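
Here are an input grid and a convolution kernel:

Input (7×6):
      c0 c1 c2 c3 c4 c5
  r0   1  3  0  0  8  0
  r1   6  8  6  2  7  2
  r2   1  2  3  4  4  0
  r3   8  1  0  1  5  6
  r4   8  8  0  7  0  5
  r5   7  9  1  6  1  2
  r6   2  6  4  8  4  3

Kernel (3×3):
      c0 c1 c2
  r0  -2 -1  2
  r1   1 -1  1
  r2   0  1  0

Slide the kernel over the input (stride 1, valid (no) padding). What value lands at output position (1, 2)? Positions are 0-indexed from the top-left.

The receptive field on the input at this output position is [6 2 7 / 3 4 4 / 0 1 5]. Elementwise product with the kernel and sum: 6·-2 + 2·-1 + 7·2 + 3·1 + 4·-1 + 4·1 + 1·1.

4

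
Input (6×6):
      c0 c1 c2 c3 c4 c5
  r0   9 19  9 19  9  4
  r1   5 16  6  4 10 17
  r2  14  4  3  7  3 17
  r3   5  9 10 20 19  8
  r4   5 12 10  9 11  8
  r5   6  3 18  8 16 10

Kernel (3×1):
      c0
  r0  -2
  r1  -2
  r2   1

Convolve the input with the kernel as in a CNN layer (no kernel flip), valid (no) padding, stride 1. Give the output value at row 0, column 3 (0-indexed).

The receptive field on the input at this output position is [19 / 4 / 7]. Elementwise product with the kernel and sum: 19·-2 + 4·-2 + 7·1.

-39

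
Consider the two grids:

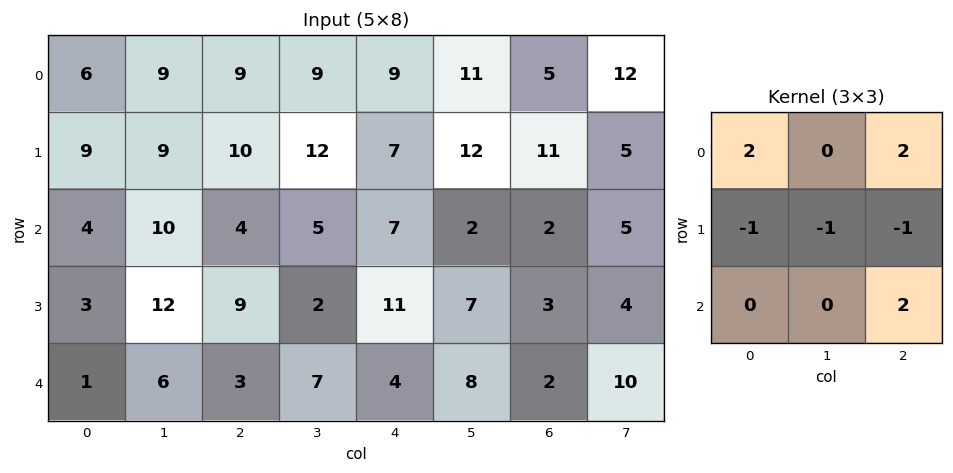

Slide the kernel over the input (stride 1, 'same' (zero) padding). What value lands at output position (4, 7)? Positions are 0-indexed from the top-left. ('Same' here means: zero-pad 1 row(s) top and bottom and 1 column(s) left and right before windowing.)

The receptive field on the zero-padded input at this output position is [3 4 0 / 2 10 0 / 0 0 0]. Elementwise product with the kernel and sum: 3·2 + 0·2 + 2·-1 + 10·-1 + 0·-1 + 0·2.

-6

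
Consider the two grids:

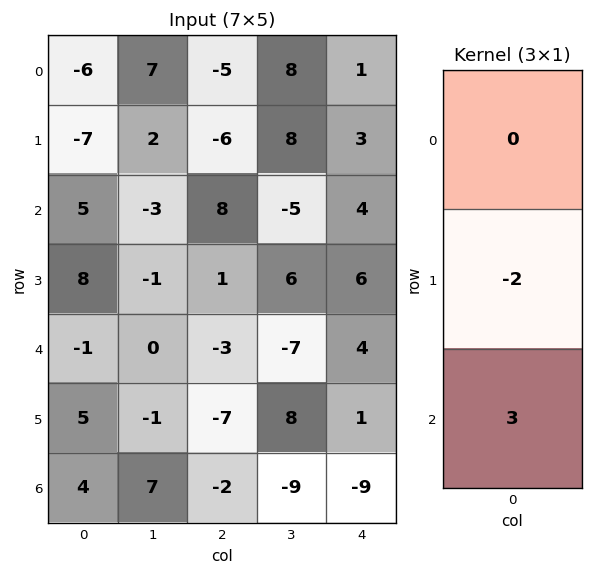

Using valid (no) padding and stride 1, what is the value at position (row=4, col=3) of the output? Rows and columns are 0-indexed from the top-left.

-43

The receptive field on the input at this output position is [-7 / 8 / -9]. Elementwise product with the kernel and sum: 8·-2 + -9·3.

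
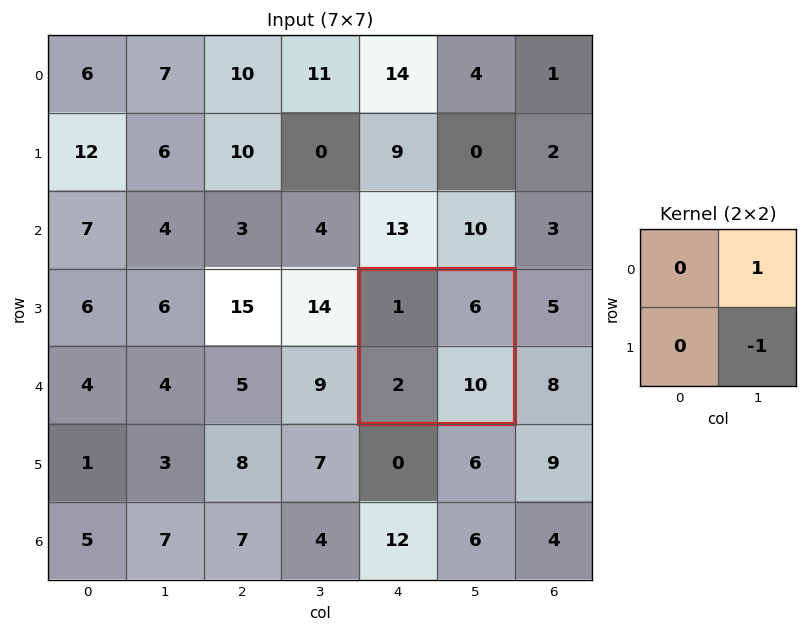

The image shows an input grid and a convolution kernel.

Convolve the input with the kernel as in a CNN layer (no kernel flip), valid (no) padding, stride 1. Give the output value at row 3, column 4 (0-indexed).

-4

The receptive field on the input at this output position is [1 6 / 2 10]. Elementwise product with the kernel and sum: 6·1 + 10·-1.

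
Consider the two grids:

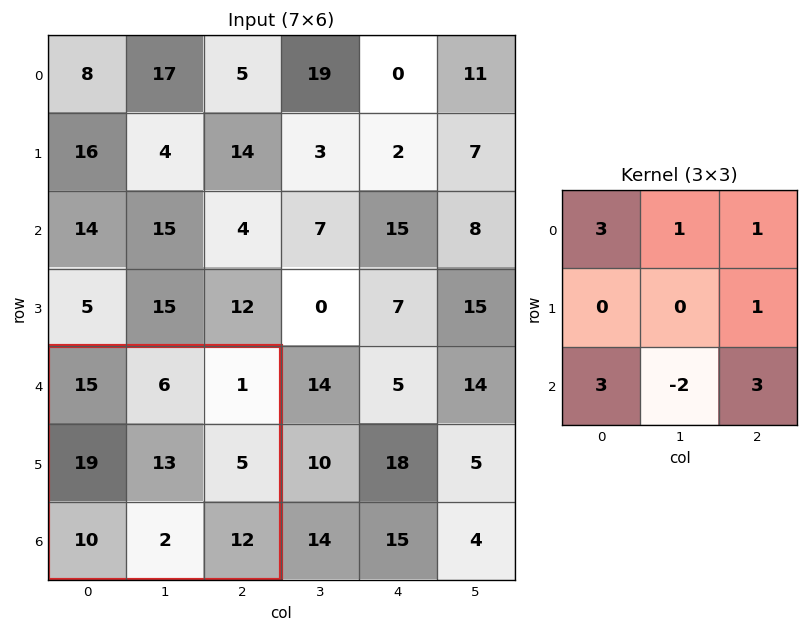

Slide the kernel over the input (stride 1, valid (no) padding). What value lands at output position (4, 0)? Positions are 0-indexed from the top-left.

119

The receptive field on the input at this output position is [15 6 1 / 19 13 5 / 10 2 12]. Elementwise product with the kernel and sum: 15·3 + 6·1 + 1·1 + 5·1 + 10·3 + 2·-2 + 12·3.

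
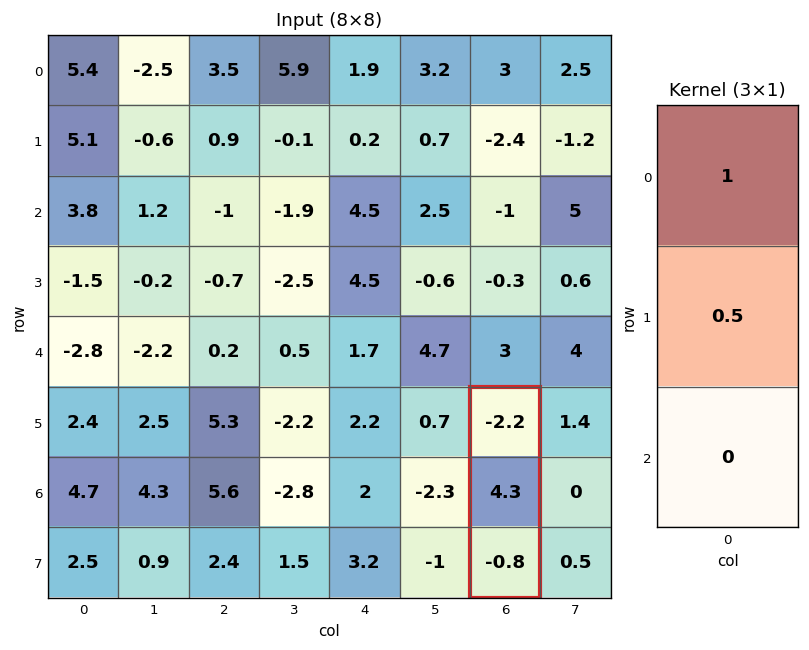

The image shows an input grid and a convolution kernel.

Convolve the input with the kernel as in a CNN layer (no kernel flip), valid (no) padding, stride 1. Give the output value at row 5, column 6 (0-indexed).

The receptive field on the input at this output position is [-2.2 / 4.3 / -0.8]. Elementwise product with the kernel and sum: -2.2·1 + 4.3·0.5.

-0.05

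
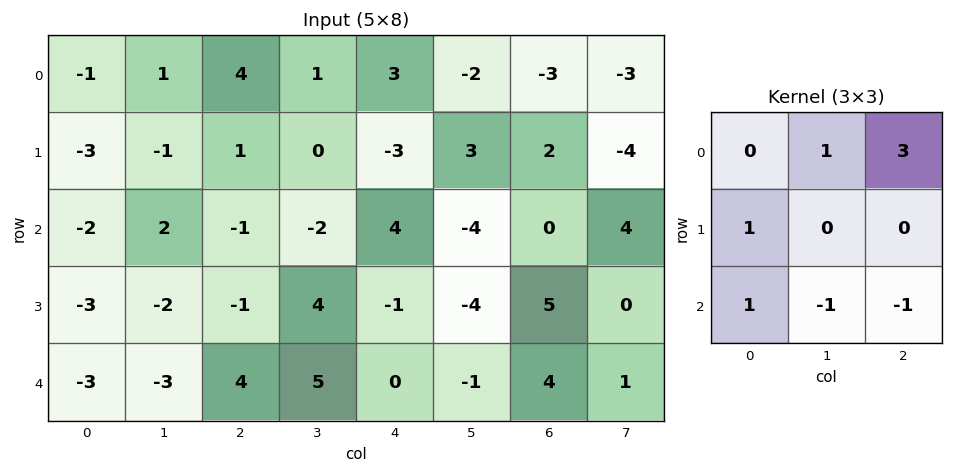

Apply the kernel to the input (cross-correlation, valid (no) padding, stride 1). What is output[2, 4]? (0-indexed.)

-8

The receptive field on the input at this output position is [4 -4 0 / -1 -4 5 / 0 -1 4]. Elementwise product with the kernel and sum: -4·1 + 0·3 + -1·1 + 0·1 + -1·-1 + 4·-1.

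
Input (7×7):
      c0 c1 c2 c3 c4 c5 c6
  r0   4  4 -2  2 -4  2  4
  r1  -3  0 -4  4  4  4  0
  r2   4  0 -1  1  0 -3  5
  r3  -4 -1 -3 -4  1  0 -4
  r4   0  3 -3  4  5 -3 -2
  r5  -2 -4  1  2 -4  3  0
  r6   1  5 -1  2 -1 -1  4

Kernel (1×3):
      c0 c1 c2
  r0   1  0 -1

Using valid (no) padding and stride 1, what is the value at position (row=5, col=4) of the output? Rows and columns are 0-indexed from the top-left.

The receptive field on the input at this output position is [-4 3 0]. Elementwise product with the kernel and sum: -4·1 + 0·-1.

-4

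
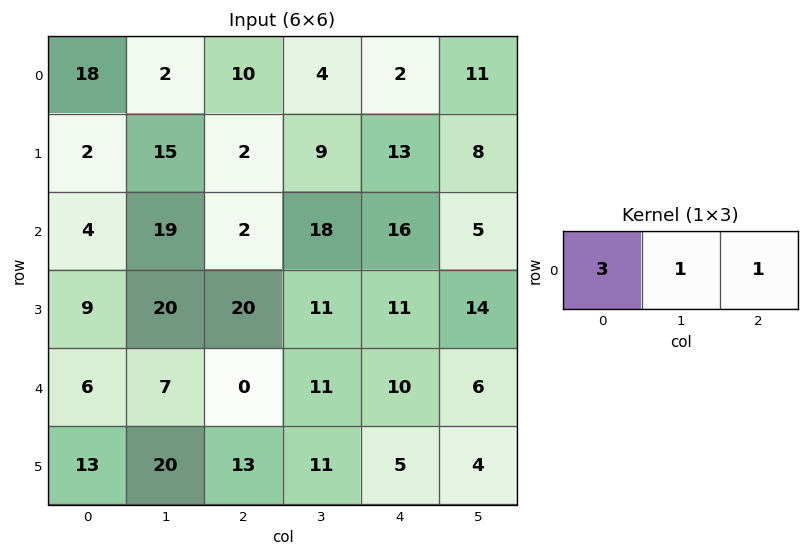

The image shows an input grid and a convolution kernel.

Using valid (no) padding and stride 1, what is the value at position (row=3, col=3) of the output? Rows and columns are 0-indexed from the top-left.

The receptive field on the input at this output position is [11 11 14]. Elementwise product with the kernel and sum: 11·3 + 11·1 + 14·1.

58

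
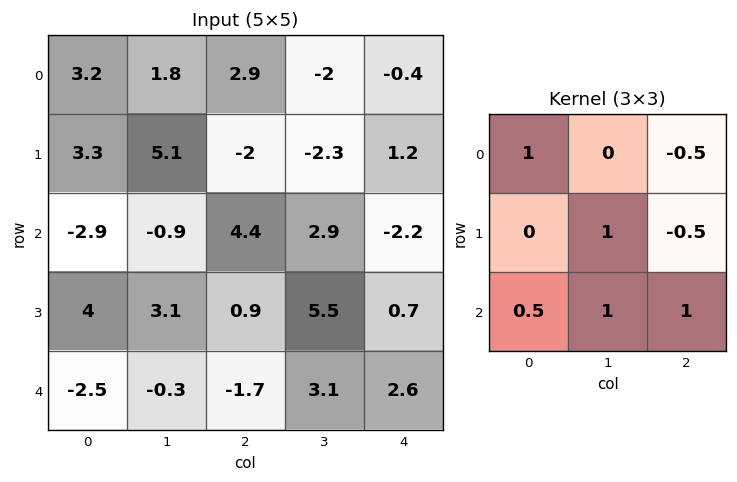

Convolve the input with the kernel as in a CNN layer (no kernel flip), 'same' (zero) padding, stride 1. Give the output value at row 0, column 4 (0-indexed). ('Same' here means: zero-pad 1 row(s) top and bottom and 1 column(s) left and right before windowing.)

-0.35

The receptive field on the zero-padded input at this output position is [0 0 0 / -2 -0.4 0 / -2.3 1.2 0]. Elementwise product with the kernel and sum: 0·1 + 0·-0.5 + -0.4·1 + 0·-0.5 + -2.3·0.5 + 1.2·1 + 0·1.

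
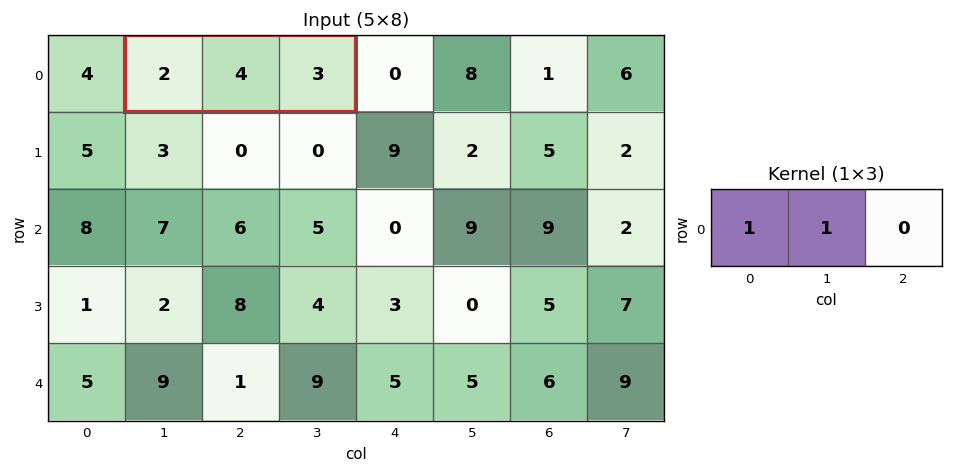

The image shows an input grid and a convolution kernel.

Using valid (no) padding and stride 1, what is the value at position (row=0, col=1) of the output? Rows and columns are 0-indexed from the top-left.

6

The receptive field on the input at this output position is [2 4 3]. Elementwise product with the kernel and sum: 2·1 + 4·1.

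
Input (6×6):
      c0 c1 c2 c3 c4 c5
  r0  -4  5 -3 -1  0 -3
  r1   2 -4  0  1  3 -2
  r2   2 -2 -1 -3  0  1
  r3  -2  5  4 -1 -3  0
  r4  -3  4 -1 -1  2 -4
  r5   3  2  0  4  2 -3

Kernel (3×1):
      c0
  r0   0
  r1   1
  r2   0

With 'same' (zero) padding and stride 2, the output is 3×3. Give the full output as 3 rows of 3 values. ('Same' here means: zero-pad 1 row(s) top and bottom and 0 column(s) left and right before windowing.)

Output[0,0]: The receptive field on the zero-padded input at this output position is [0 / -4 / 2]. Elementwise product with the kernel and sum: -4·1.
Output[0,1]: The receptive field on the zero-padded input at this output position is [0 / -3 / 0]. Elementwise product with the kernel and sum: -3·1.

-4 -3 0
2 -1 0
-3 -1 2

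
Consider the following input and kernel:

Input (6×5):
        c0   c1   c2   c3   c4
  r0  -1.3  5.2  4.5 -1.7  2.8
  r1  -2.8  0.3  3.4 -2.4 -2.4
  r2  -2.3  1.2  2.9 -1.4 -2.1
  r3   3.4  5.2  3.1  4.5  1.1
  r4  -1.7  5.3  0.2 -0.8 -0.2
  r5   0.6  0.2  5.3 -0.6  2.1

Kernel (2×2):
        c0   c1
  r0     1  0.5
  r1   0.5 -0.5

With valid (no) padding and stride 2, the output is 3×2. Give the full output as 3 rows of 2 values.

Output[0,0]: The receptive field on the input at this output position is [-1.3 5.2 / -2.8 0.3]. Elementwise product with the kernel and sum: -1.3·1 + 5.2·0.5 + -2.8·0.5 + 0.3·-0.5.
Output[0,1]: The receptive field on the input at this output position is [4.5 -1.7 / 3.4 -2.4]. Elementwise product with the kernel and sum: 4.5·1 + -1.7·0.5 + 3.4·0.5 + -2.4·-0.5.

-0.25 6.55
-2.6 1.5
1.15 2.75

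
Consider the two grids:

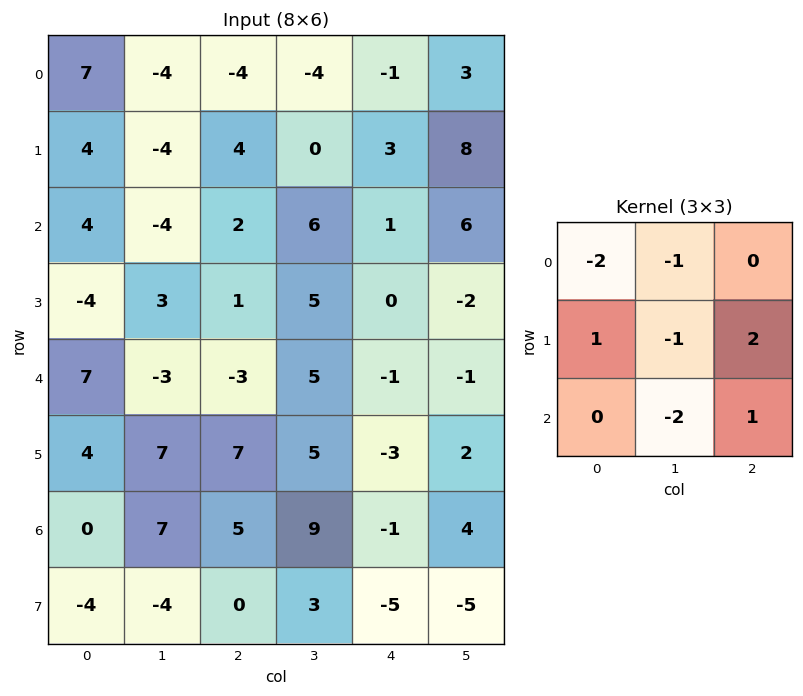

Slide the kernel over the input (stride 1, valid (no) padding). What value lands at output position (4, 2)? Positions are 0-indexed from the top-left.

-22

The receptive field on the input at this output position is [-3 5 -1 / 7 5 -3 / 5 9 -1]. Elementwise product with the kernel and sum: -3·-2 + 5·-1 + 7·1 + 5·-1 + -3·2 + 9·-2 + -1·1.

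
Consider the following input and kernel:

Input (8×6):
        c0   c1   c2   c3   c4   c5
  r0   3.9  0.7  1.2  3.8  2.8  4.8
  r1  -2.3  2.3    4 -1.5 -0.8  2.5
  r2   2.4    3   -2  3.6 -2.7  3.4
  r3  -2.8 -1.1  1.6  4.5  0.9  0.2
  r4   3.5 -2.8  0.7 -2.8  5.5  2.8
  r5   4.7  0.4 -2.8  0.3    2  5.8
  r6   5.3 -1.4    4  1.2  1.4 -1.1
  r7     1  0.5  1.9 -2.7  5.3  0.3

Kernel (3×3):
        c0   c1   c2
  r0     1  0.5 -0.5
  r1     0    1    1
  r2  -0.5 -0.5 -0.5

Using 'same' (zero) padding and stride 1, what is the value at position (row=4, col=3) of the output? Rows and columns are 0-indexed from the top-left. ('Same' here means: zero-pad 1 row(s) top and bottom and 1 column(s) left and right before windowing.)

The receptive field on the zero-padded input at this output position is [1.6 4.5 0.9 / 0.7 -2.8 5.5 / -2.8 0.3 2]. Elementwise product with the kernel and sum: 1.6·1 + 4.5·0.5 + 0.9·-0.5 + -2.8·1 + 5.5·1 + -2.8·-0.5 + 0.3·-0.5 + 2·-0.5.

6.35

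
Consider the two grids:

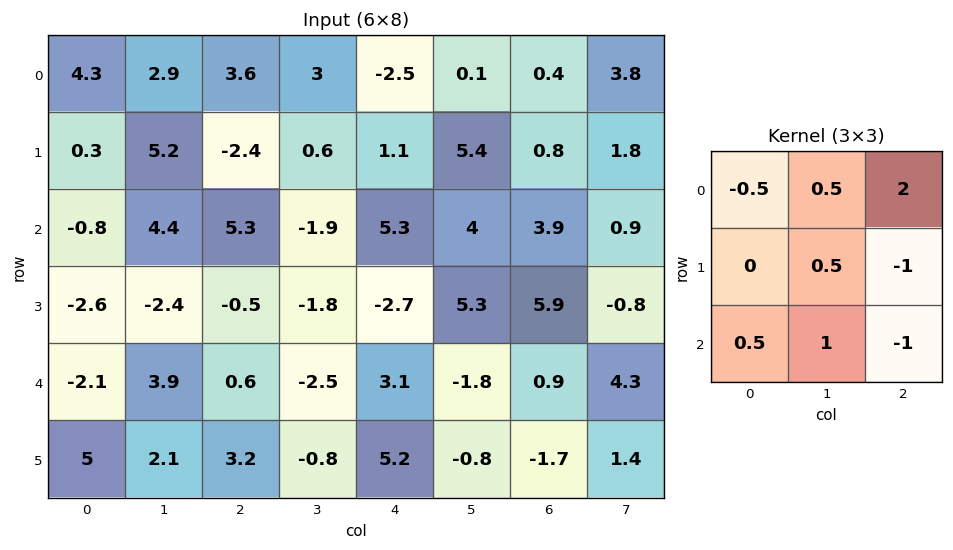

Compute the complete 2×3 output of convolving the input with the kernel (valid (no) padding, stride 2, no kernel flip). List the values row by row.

10.2 -10.65 6.75
14.75 3.5 2.75

Output[0,0]: The receptive field on the input at this output position is [4.3 2.9 3.6 / 0.3 5.2 -2.4 / -0.8 4.4 5.3]. Elementwise product with the kernel and sum: 4.3·-0.5 + 2.9·0.5 + 3.6·2 + 5.2·0.5 + -2.4·-1 + -0.8·0.5 + 4.4·1 + 5.3·-1.
Output[0,1]: The receptive field on the input at this output position is [3.6 3 -2.5 / -2.4 0.6 1.1 / 5.3 -1.9 5.3]. Elementwise product with the kernel and sum: 3.6·-0.5 + 3·0.5 + -2.5·2 + 0.6·0.5 + 1.1·-1 + 5.3·0.5 + -1.9·1 + 5.3·-1.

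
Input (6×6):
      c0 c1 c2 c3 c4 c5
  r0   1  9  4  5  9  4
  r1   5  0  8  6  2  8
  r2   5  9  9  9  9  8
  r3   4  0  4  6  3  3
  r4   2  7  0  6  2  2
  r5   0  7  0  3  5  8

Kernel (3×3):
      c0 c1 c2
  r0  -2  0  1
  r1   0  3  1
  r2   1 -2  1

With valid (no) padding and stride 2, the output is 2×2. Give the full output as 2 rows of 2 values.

6 21
-9 2

Output[0,0]: The receptive field on the input at this output position is [1 9 4 / 5 0 8 / 5 9 9]. Elementwise product with the kernel and sum: 1·-2 + 4·1 + 0·3 + 8·1 + 5·1 + 9·-2 + 9·1.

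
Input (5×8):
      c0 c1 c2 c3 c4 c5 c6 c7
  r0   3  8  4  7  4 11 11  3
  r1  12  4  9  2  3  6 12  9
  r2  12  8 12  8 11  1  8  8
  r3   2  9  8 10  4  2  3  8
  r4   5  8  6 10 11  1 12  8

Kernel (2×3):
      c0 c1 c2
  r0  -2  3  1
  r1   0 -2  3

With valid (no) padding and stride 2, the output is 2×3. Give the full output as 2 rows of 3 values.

Output[0,0]: The receptive field on the input at this output position is [3 8 4 / 12 4 9]. Elementwise product with the kernel and sum: 3·-2 + 8·3 + 4·1 + 4·-2 + 9·3.
Output[0,1]: The receptive field on the input at this output position is [4 7 4 / 9 2 3]. Elementwise product with the kernel and sum: 4·-2 + 7·3 + 4·1 + 2·-2 + 3·3.

41 22 60
18 3 -6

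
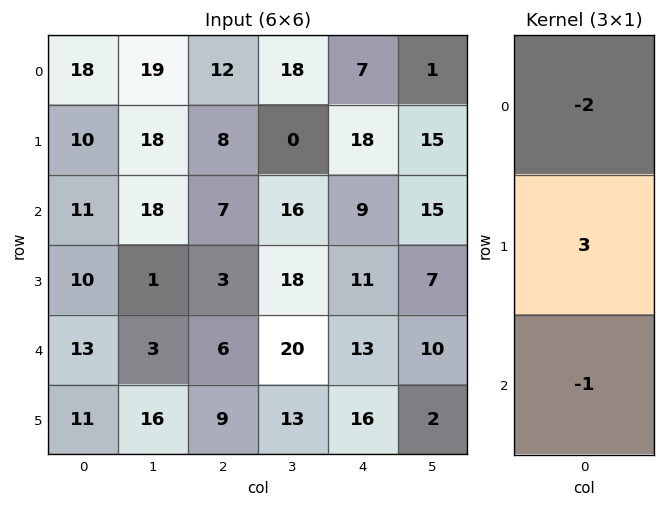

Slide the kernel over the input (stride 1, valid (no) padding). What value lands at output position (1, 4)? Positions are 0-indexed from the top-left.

The receptive field on the input at this output position is [18 / 9 / 11]. Elementwise product with the kernel and sum: 18·-2 + 9·3 + 11·-1.

-20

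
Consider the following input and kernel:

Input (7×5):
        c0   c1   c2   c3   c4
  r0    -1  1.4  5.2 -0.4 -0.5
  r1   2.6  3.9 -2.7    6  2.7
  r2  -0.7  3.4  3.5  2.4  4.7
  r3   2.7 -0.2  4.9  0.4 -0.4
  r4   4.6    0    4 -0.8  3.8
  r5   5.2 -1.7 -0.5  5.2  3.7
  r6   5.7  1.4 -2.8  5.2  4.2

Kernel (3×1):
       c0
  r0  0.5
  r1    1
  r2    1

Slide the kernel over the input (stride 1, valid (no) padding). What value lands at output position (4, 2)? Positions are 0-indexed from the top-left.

-1.3

The receptive field on the input at this output position is [4 / -0.5 / -2.8]. Elementwise product with the kernel and sum: 4·0.5 + -0.5·1 + -2.8·1.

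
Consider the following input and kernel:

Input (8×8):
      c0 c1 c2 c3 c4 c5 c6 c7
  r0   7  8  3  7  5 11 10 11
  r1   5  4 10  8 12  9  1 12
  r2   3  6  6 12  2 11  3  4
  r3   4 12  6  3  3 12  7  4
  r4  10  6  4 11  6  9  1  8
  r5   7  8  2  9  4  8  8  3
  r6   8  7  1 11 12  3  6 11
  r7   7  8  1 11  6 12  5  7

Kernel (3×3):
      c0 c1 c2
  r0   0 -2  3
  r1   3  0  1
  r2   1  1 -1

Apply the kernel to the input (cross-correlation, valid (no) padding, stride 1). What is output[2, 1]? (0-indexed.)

62

The receptive field on the input at this output position is [6 6 12 / 12 6 3 / 6 4 11]. Elementwise product with the kernel and sum: 6·-2 + 12·3 + 12·3 + 3·1 + 6·1 + 4·1 + 11·-1.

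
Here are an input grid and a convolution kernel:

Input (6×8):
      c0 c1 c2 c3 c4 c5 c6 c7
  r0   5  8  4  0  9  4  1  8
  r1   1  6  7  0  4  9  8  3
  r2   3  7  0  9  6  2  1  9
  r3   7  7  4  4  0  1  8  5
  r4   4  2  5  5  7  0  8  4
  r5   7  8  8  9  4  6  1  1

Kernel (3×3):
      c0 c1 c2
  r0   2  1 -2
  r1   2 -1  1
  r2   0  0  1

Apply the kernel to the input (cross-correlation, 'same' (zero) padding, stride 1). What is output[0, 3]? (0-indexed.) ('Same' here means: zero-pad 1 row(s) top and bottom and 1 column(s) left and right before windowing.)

The receptive field on the zero-padded input at this output position is [0 0 0 / 4 0 9 / 7 0 4]. Elementwise product with the kernel and sum: 0·2 + 0·1 + 0·-2 + 4·2 + 0·-1 + 9·1 + 4·1.

21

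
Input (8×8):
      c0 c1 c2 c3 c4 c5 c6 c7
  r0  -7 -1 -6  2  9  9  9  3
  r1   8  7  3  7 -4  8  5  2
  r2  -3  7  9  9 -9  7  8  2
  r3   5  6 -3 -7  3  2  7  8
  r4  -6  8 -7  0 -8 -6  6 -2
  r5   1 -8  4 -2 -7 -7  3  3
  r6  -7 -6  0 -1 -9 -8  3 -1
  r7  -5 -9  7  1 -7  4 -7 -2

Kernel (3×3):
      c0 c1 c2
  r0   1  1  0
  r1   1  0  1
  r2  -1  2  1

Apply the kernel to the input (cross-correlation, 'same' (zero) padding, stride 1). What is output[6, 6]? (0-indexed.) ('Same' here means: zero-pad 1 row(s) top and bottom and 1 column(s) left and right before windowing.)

The receptive field on the zero-padded input at this output position is [-7 3 3 / -8 3 -1 / 4 -7 -2]. Elementwise product with the kernel and sum: -7·1 + 3·1 + -8·1 + -1·1 + 4·-1 + -7·2 + -2·1.

-33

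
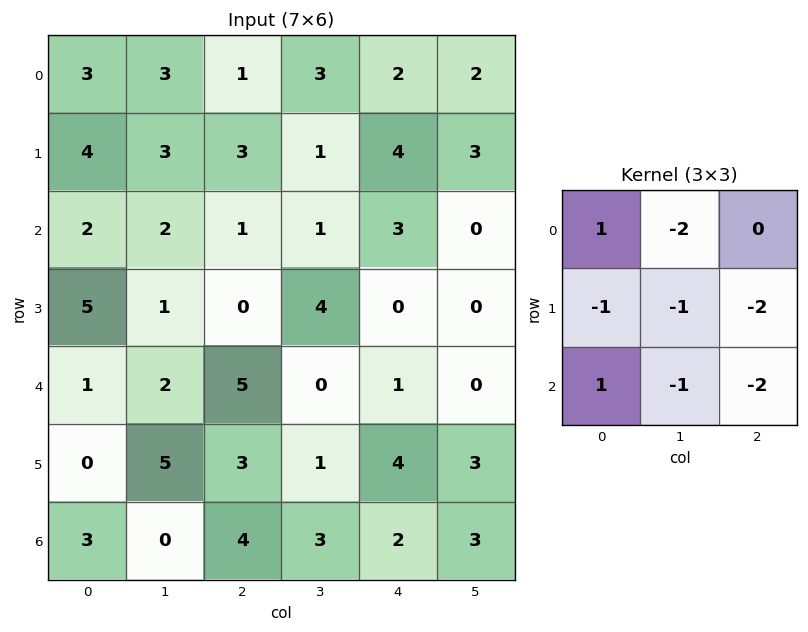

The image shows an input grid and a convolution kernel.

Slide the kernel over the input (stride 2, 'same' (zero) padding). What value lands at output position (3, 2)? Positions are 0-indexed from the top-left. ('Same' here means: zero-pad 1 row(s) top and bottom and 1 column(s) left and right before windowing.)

-18

The receptive field on the zero-padded input at this output position is [1 4 3 / 3 2 3 / 0 0 0]. Elementwise product with the kernel and sum: 1·1 + 4·-2 + 3·-1 + 2·-1 + 3·-2 + 0·1 + 0·-1 + 0·-2.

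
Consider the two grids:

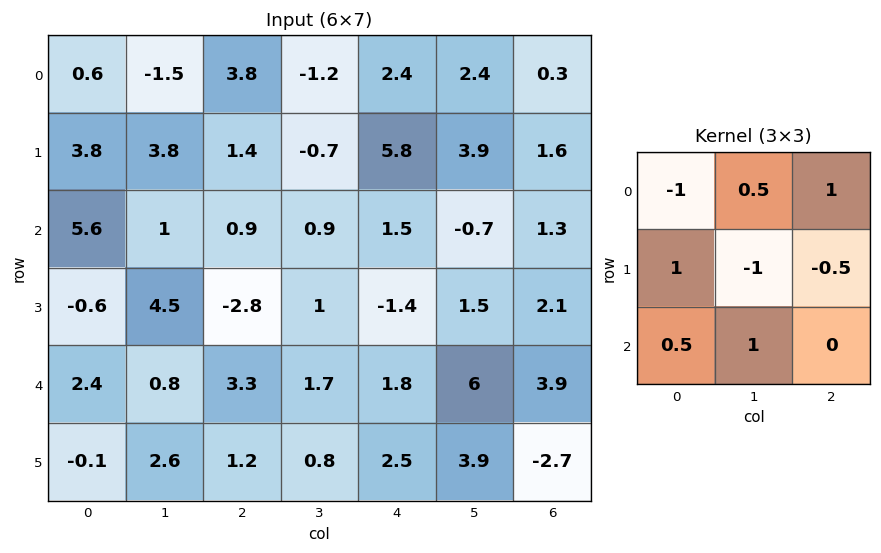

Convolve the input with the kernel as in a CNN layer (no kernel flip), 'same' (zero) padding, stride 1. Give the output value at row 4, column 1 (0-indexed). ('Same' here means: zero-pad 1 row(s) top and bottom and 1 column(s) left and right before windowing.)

The receptive field on the zero-padded input at this output position is [-0.6 4.5 -2.8 / 2.4 0.8 3.3 / -0.1 2.6 1.2]. Elementwise product with the kernel and sum: -0.6·-1 + 4.5·0.5 + -2.8·1 + 2.4·1 + 0.8·-1 + 3.3·-0.5 + -0.1·0.5 + 2.6·1.

2.55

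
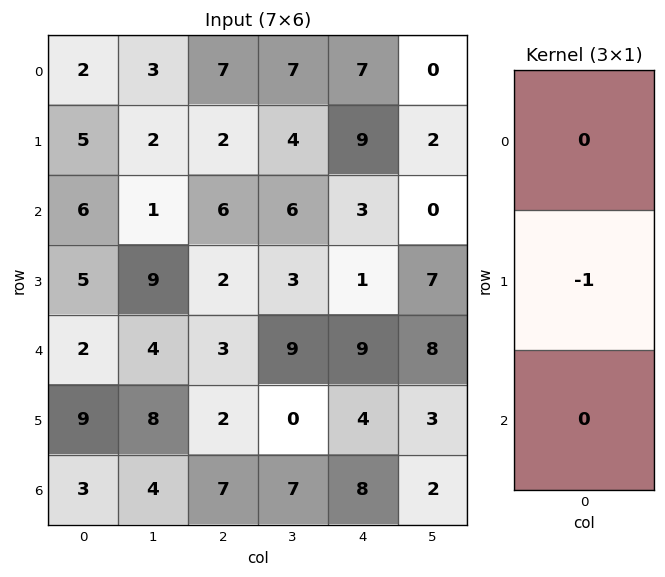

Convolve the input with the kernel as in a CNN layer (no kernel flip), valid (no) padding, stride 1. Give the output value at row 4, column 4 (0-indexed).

-4

The receptive field on the input at this output position is [9 / 4 / 8]. Elementwise product with the kernel and sum: 4·-1.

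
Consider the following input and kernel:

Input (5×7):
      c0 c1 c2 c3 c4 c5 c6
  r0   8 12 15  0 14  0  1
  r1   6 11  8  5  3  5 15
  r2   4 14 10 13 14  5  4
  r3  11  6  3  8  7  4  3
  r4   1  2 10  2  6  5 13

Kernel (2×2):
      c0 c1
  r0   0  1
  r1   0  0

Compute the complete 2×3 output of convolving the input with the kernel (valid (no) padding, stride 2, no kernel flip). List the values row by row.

Output[0,0]: The receptive field on the input at this output position is [8 12 / 6 11]. Elementwise product with the kernel and sum: 12·1.
Output[0,1]: The receptive field on the input at this output position is [15 0 / 8 5]. Elementwise product with the kernel and sum: 0·1.

12 0 0
14 13 5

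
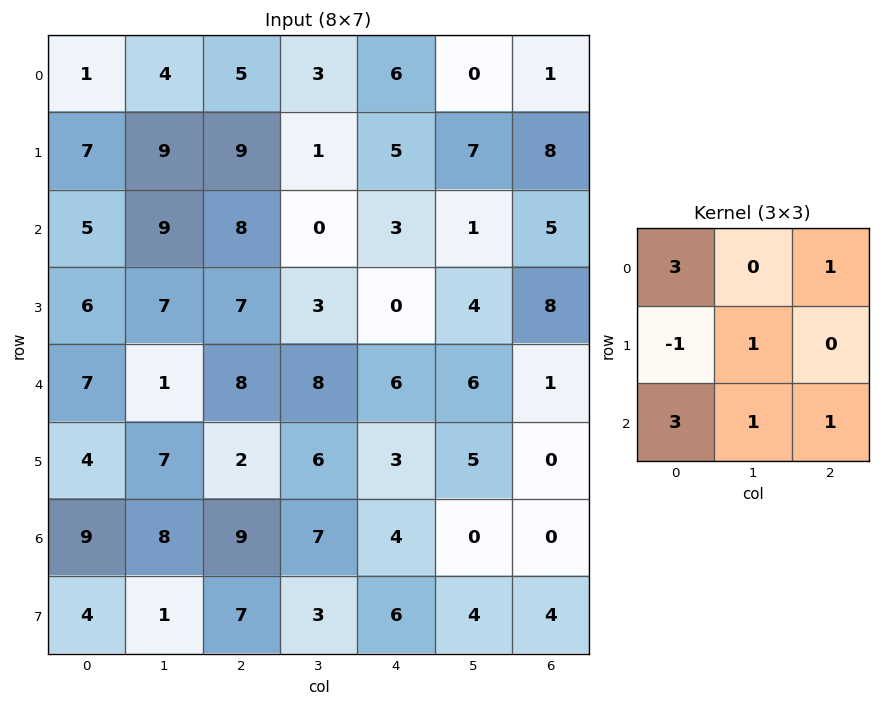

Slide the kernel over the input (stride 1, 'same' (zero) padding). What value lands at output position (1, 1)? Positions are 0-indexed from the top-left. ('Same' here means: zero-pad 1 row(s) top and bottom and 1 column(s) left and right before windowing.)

42

The receptive field on the zero-padded input at this output position is [1 4 5 / 7 9 9 / 5 9 8]. Elementwise product with the kernel and sum: 1·3 + 5·1 + 7·-1 + 9·1 + 5·3 + 9·1 + 8·1.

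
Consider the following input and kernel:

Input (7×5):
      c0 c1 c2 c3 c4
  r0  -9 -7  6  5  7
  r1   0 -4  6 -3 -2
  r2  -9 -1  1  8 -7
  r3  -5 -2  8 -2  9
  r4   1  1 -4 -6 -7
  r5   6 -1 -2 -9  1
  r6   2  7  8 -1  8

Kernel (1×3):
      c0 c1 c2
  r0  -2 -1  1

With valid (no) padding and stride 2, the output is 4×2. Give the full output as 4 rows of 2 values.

31 -10
20 -17
-7 7
-3 -7

Output[0,0]: The receptive field on the input at this output position is [-9 -7 6]. Elementwise product with the kernel and sum: -9·-2 + -7·-1 + 6·1.
Output[0,1]: The receptive field on the input at this output position is [6 5 7]. Elementwise product with the kernel and sum: 6·-2 + 5·-1 + 7·1.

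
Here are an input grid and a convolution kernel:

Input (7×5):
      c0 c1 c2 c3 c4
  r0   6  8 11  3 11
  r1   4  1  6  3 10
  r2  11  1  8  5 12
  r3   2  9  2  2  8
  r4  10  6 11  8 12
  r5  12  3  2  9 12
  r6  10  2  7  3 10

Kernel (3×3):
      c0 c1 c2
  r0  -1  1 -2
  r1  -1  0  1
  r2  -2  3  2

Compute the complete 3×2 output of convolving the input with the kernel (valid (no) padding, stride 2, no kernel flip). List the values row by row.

Output[0,0]: The receptive field on the input at this output position is [6 8 11 / 4 1 6 / 11 1 8]. Elementwise product with the kernel and sum: 6·-1 + 8·1 + 11·-2 + 4·-1 + 6·1 + 11·-2 + 1·3 + 8·2.
Output[0,1]: The receptive field on the input at this output position is [11 3 11 / 6 3 10 / 8 5 12]. Elementwise product with the kernel and sum: 11·-1 + 3·1 + 11·-2 + 6·-1 + 10·1 + 8·-2 + 5·3 + 12·2.

-21 -3
-6 5
-36 -2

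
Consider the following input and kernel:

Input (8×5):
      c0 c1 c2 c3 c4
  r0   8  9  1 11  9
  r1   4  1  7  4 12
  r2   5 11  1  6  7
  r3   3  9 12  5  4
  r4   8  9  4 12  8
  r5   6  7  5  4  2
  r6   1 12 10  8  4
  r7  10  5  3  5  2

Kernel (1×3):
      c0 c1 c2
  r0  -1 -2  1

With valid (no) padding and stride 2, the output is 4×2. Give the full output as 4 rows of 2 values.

Output[0,0]: The receptive field on the input at this output position is [8 9 1]. Elementwise product with the kernel and sum: 8·-1 + 9·-2 + 1·1.

-25 -14
-26 -6
-22 -20
-15 -22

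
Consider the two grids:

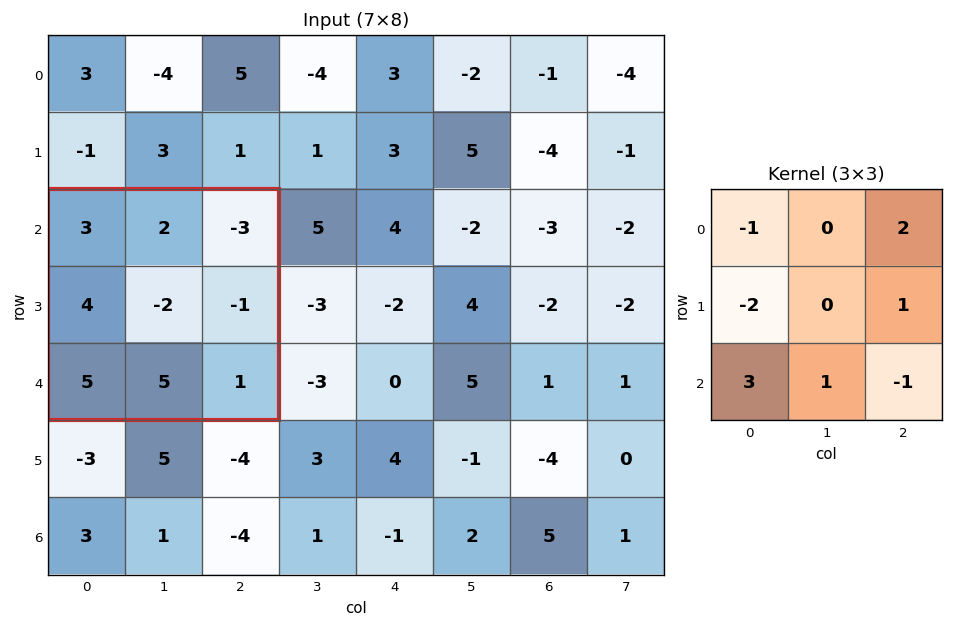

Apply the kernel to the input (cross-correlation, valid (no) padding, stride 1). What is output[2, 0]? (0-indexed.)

The receptive field on the input at this output position is [3 2 -3 / 4 -2 -1 / 5 5 1]. Elementwise product with the kernel and sum: 3·-1 + -3·2 + 4·-2 + -1·1 + 5·3 + 5·1 + 1·-1.

1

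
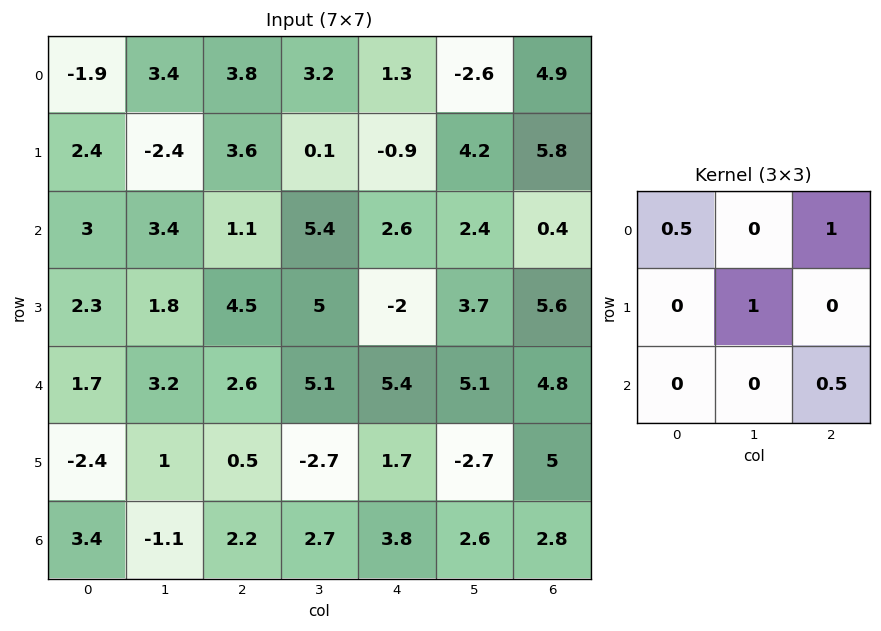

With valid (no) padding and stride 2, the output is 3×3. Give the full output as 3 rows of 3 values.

1 4.6 9.95
5.7 10.85 7.8
5.55 5.9 6.2

Output[0,0]: The receptive field on the input at this output position is [-1.9 3.4 3.8 / 2.4 -2.4 3.6 / 3 3.4 1.1]. Elementwise product with the kernel and sum: -1.9·0.5 + 3.8·1 + -2.4·1 + 1.1·0.5.
Output[0,1]: The receptive field on the input at this output position is [3.8 3.2 1.3 / 3.6 0.1 -0.9 / 1.1 5.4 2.6]. Elementwise product with the kernel and sum: 3.8·0.5 + 1.3·1 + 0.1·1 + 2.6·0.5.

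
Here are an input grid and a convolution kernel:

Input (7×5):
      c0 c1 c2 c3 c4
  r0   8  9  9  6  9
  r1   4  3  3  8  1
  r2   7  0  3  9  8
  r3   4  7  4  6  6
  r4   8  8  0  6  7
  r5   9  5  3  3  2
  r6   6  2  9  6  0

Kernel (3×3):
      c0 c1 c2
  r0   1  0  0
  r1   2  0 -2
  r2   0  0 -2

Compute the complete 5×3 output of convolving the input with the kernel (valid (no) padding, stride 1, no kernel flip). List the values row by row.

Output[0,0]: The receptive field on the input at this output position is [8 9 9 / 4 3 3 / 7 0 3]. Elementwise product with the kernel and sum: 8·1 + 4·2 + 3·-2 + 3·-2.

4 -19 -3
4 -27 -19
7 -10 -15
14 5 -14
2 0 2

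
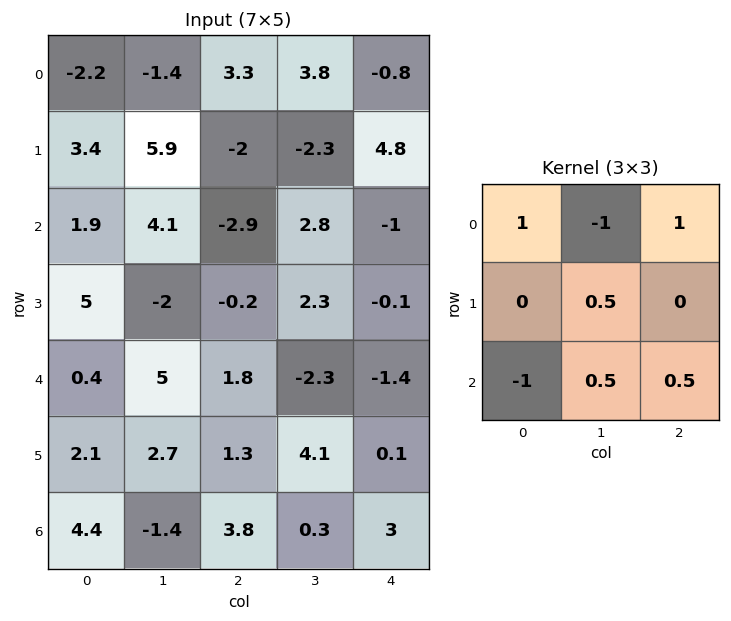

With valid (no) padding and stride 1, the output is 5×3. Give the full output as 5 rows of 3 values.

Output[0,0]: The receptive field on the input at this output position is [-2.2 -1.4 3.3 / 3.4 5.9 -2 / 1.9 4.1 -2.9]. Elementwise product with the kernel and sum: -2.2·1 + -1.4·-1 + 3.3·1 + 5.9·0.5 + 1.9·-1 + 4.1·0.5 + -2.9·0.5.

4.15 -6.05 1.35
-8.55 7.2 7.8
-3.1 4.45 -9.2
9.2 1.4 -2.95
-4.65 5 2.6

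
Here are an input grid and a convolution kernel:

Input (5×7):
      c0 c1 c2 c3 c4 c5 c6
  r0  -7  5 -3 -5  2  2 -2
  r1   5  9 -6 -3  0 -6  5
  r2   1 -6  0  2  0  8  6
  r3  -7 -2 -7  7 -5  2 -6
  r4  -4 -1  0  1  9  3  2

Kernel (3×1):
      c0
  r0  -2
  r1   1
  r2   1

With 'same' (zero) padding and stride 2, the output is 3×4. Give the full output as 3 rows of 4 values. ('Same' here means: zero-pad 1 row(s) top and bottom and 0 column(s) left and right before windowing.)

-2 -9 2 3
-16 5 -5 -10
10 14 19 14

Output[0,0]: The receptive field on the zero-padded input at this output position is [0 / -7 / 5]. Elementwise product with the kernel and sum: 0·-2 + -7·1 + 5·1.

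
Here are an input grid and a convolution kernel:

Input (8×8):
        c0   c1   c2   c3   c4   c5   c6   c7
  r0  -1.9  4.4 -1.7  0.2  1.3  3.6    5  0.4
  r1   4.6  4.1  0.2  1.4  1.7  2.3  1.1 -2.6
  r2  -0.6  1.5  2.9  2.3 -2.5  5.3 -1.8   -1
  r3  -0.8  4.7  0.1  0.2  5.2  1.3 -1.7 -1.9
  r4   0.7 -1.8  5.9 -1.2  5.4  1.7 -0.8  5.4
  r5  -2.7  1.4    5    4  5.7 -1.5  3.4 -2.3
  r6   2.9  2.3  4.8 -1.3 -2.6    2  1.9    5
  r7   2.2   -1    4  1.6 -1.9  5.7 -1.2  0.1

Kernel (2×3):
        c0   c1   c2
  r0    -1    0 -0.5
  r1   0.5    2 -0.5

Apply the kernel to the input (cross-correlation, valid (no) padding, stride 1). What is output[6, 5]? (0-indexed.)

-4.1

The receptive field on the input at this output position is [2 1.9 5 / 5.7 -1.2 0.1]. Elementwise product with the kernel and sum: 2·-1 + 5·-0.5 + 5.7·0.5 + -1.2·2 + 0.1·-0.5.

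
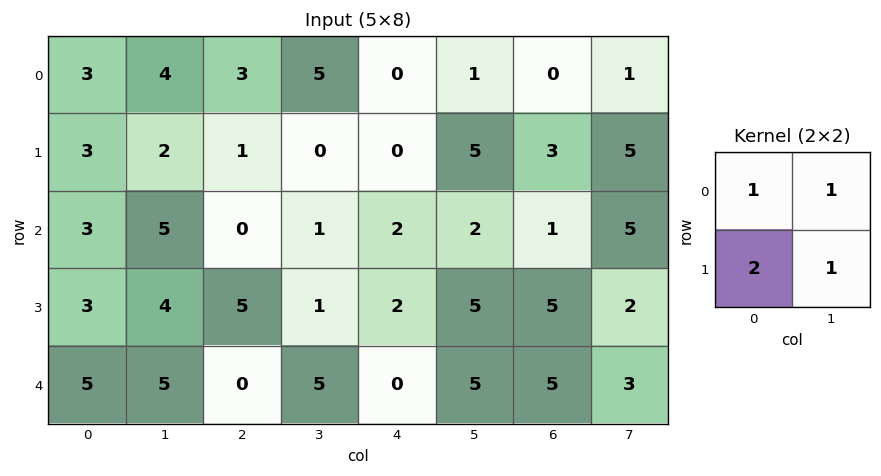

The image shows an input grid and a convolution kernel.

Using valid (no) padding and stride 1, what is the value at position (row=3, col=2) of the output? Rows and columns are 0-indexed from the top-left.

The receptive field on the input at this output position is [5 1 / 0 5]. Elementwise product with the kernel and sum: 5·1 + 1·1 + 0·2 + 5·1.

11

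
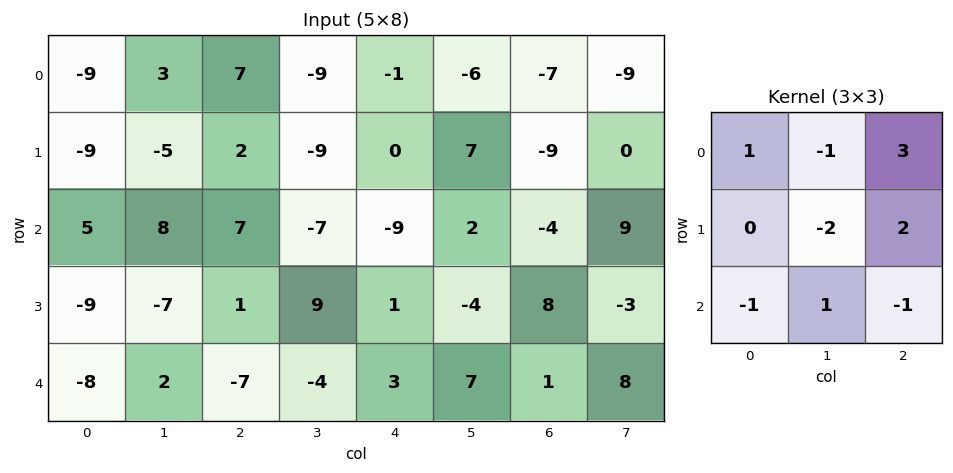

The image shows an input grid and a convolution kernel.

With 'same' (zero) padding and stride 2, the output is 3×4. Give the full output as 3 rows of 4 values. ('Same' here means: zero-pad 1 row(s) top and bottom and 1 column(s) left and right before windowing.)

20 -16 -8 -20
-2 -63 30 57
8 25 4 -7

Output[0,0]: The receptive field on the zero-padded input at this output position is [0 0 0 / 0 -9 3 / 0 -9 -5]. Elementwise product with the kernel and sum: 0·1 + 0·-1 + 0·3 + -9·-2 + 3·2 + 0·-1 + -9·1 + -5·-1.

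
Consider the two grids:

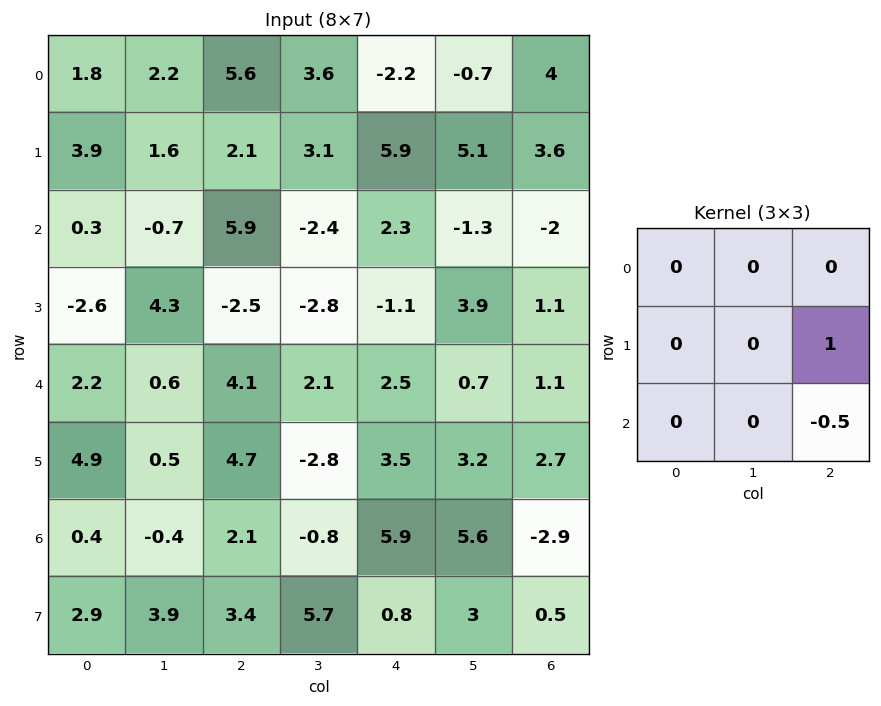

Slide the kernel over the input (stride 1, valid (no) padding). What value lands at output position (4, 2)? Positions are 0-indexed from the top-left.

0.55

The receptive field on the input at this output position is [4.1 2.1 2.5 / 4.7 -2.8 3.5 / 2.1 -0.8 5.9]. Elementwise product with the kernel and sum: 3.5·1 + 5.9·-0.5.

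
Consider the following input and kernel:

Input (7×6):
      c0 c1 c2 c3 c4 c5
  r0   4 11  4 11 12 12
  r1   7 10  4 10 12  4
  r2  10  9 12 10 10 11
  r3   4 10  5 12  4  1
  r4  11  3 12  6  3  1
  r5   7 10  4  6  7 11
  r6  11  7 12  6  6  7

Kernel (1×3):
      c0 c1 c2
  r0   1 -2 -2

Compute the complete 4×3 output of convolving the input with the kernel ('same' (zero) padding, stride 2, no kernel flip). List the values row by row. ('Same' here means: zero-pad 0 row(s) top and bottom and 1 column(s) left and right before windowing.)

-30 -19 -37
-38 -35 -32
-28 -33 -2
-36 -29 -20

Output[0,0]: The receptive field on the zero-padded input at this output position is [0 4 11]. Elementwise product with the kernel and sum: 0·1 + 4·-2 + 11·-2.
Output[0,1]: The receptive field on the zero-padded input at this output position is [11 4 11]. Elementwise product with the kernel and sum: 11·1 + 4·-2 + 11·-2.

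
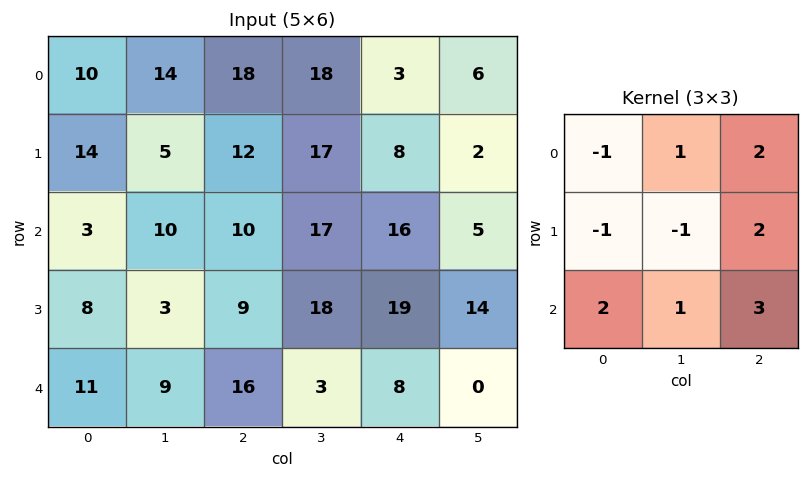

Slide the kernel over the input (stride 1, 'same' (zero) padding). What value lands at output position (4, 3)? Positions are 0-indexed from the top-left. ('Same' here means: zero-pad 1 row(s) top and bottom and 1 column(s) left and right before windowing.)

The receptive field on the zero-padded input at this output position is [9 18 19 / 16 3 8 / 0 0 0]. Elementwise product with the kernel and sum: 9·-1 + 18·1 + 19·2 + 16·-1 + 3·-1 + 8·2 + 0·2 + 0·1 + 0·3.

44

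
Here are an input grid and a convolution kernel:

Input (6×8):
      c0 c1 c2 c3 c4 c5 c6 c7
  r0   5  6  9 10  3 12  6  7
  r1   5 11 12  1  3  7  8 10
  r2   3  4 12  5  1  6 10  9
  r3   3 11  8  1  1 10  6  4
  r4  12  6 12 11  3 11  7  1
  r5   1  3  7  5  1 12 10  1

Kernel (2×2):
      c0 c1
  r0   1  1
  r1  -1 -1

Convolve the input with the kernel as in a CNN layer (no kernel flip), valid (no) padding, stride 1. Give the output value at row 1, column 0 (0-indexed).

9

The receptive field on the input at this output position is [5 11 / 3 4]. Elementwise product with the kernel and sum: 5·1 + 11·1 + 3·-1 + 4·-1.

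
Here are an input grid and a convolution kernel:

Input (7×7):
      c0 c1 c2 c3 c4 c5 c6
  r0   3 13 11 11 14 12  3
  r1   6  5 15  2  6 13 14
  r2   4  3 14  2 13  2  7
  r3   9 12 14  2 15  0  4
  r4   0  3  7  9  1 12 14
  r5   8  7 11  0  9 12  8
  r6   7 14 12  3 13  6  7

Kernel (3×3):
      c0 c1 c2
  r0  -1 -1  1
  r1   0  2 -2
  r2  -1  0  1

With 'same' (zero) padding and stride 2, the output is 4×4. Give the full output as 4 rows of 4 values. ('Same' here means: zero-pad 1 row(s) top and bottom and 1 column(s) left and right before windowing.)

-15 -3 15 -7
13 -4 25 -13
4 -35 -27 12
-15 0 17 -6

Output[0,0]: The receptive field on the zero-padded input at this output position is [0 0 0 / 0 3 13 / 0 6 5]. Elementwise product with the kernel and sum: 0·-1 + 0·-1 + 0·1 + 3·2 + 13·-2 + 0·-1 + 5·1.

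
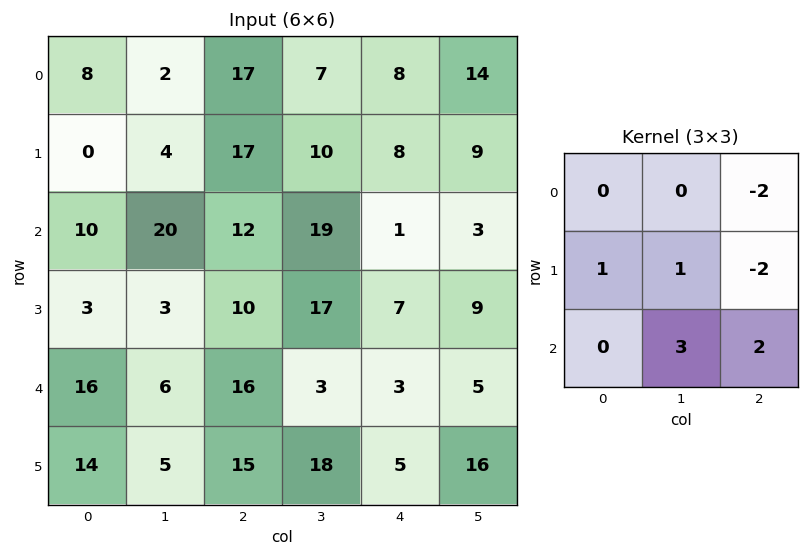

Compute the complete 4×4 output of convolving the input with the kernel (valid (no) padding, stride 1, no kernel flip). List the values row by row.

20 61 54 -19
1 38 78 35
12 -5 26 19
15 63 63 25

Output[0,0]: The receptive field on the input at this output position is [8 2 17 / 0 4 17 / 10 20 12]. Elementwise product with the kernel and sum: 17·-2 + 0·1 + 4·1 + 17·-2 + 20·3 + 12·2.
Output[0,1]: The receptive field on the input at this output position is [2 17 7 / 4 17 10 / 20 12 19]. Elementwise product with the kernel and sum: 7·-2 + 4·1 + 17·1 + 10·-2 + 12·3 + 19·2.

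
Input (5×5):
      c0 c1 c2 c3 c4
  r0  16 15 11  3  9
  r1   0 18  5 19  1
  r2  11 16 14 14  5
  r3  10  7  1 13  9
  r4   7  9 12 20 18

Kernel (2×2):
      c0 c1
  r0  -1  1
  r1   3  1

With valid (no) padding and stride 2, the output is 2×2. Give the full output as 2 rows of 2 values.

17 26
42 16

Output[0,0]: The receptive field on the input at this output position is [16 15 / 0 18]. Elementwise product with the kernel and sum: 16·-1 + 15·1 + 0·3 + 18·1.
Output[0,1]: The receptive field on the input at this output position is [11 3 / 5 19]. Elementwise product with the kernel and sum: 11·-1 + 3·1 + 5·3 + 19·1.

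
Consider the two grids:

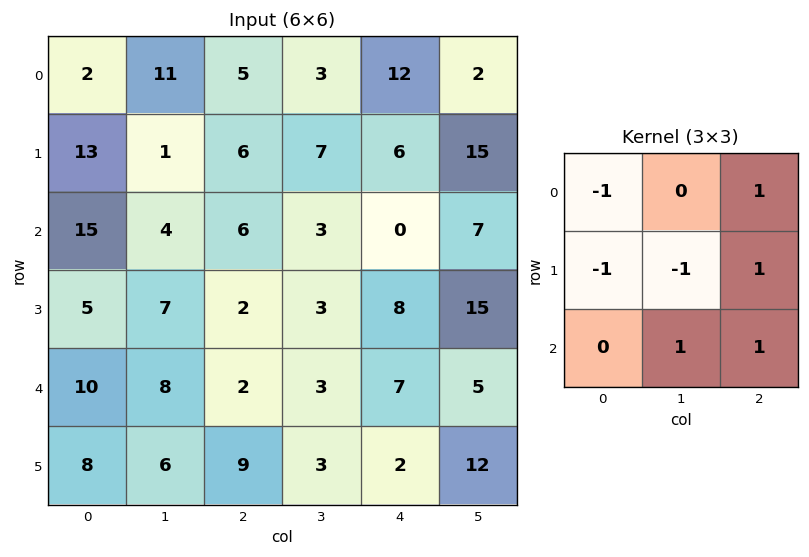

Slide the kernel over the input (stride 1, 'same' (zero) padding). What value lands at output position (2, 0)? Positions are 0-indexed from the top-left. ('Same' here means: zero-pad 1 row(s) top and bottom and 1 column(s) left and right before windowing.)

The receptive field on the zero-padded input at this output position is [0 13 1 / 0 15 4 / 0 5 7]. Elementwise product with the kernel and sum: 0·-1 + 1·1 + 0·-1 + 15·-1 + 4·1 + 5·1 + 7·1.

2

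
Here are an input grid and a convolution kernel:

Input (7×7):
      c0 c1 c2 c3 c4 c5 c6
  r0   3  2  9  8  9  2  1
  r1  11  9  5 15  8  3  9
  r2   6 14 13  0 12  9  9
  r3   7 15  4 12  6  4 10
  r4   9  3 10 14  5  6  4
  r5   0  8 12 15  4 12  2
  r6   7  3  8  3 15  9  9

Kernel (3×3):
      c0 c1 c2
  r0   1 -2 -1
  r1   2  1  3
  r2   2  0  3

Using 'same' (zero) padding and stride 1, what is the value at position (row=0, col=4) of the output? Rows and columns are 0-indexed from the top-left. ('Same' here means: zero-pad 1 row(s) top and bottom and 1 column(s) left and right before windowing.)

The receptive field on the zero-padded input at this output position is [0 0 0 / 8 9 2 / 15 8 3]. Elementwise product with the kernel and sum: 0·1 + 0·-2 + 0·-1 + 8·2 + 9·1 + 2·3 + 15·2 + 3·3.

70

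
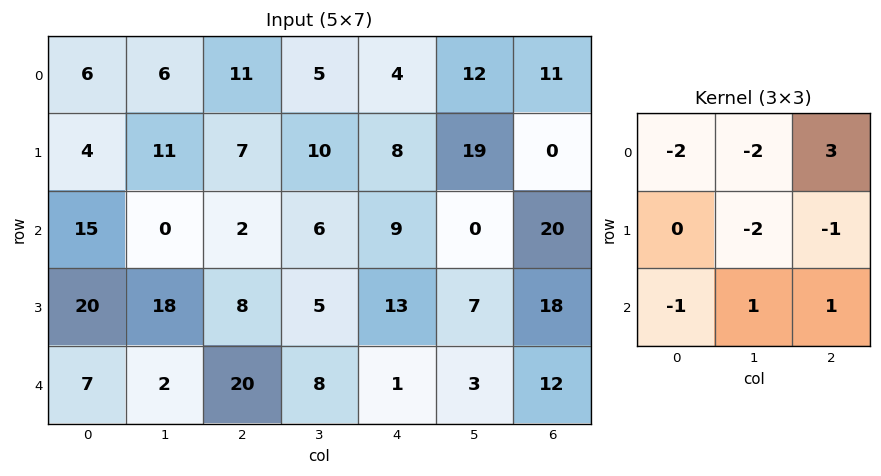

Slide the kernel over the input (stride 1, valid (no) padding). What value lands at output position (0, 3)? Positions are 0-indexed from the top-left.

The receptive field on the input at this output position is [5 4 12 / 10 8 19 / 6 9 0]. Elementwise product with the kernel and sum: 5·-2 + 4·-2 + 12·3 + 8·-2 + 19·-1 + 6·-1 + 9·1 + 0·1.

-14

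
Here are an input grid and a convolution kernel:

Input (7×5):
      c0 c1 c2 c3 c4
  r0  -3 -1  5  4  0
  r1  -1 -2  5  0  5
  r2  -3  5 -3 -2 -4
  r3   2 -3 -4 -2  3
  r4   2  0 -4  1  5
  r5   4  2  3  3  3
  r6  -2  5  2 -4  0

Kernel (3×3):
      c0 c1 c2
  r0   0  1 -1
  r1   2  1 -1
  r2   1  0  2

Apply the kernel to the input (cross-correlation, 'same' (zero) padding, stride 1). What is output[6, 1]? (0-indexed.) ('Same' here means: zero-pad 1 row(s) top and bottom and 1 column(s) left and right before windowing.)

The receptive field on the zero-padded input at this output position is [4 2 3 / -2 5 2 / 0 0 0]. Elementwise product with the kernel and sum: 2·1 + 3·-1 + -2·2 + 5·1 + 2·-1 + 0·1 + 0·2.

-2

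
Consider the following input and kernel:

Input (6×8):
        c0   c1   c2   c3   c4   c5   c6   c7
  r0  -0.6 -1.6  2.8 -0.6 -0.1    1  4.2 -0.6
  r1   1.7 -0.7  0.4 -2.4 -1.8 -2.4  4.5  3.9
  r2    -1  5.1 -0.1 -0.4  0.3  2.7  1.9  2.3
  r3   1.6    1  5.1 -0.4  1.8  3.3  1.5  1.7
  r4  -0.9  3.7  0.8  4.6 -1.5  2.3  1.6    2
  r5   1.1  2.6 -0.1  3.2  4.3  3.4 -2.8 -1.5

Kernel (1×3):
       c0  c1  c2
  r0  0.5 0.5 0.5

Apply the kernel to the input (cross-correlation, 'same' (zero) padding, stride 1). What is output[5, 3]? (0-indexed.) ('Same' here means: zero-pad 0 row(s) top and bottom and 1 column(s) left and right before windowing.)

3.7

The receptive field on the zero-padded input at this output position is [-0.1 3.2 4.3]. Elementwise product with the kernel and sum: -0.1·0.5 + 3.2·0.5 + 4.3·0.5.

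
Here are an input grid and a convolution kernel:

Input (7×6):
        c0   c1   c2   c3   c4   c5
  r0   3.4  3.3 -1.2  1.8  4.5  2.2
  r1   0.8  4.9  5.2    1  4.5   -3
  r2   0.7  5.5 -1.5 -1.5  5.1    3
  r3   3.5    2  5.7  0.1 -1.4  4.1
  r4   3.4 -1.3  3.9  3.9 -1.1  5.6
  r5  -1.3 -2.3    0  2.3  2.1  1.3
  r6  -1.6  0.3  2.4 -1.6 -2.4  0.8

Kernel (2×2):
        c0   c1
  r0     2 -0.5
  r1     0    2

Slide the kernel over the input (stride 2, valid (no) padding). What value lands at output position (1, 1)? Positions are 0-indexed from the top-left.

-2.05

The receptive field on the input at this output position is [-1.5 -1.5 / 5.7 0.1]. Elementwise product with the kernel and sum: -1.5·2 + -1.5·-0.5 + 0.1·2.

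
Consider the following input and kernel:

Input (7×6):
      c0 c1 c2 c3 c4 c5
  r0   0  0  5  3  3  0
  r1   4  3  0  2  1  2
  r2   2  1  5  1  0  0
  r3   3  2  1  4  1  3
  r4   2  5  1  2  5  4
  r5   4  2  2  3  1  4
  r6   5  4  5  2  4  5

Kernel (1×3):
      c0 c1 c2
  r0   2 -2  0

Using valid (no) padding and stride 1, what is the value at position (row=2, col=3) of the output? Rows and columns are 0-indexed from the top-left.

2

The receptive field on the input at this output position is [1 0 0]. Elementwise product with the kernel and sum: 1·2 + 0·-2.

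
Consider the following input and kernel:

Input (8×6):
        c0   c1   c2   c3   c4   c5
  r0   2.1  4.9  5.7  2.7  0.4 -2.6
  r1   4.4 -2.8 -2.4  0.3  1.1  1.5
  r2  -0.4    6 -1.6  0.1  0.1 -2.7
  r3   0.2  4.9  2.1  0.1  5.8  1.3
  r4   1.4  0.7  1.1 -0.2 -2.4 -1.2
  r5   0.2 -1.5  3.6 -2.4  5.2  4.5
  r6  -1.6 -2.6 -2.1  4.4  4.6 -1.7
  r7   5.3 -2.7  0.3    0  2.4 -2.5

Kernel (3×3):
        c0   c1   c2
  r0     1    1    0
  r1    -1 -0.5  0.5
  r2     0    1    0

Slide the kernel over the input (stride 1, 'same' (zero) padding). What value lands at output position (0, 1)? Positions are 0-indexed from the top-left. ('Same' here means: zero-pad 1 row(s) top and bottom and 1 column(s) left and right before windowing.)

-4.5

The receptive field on the zero-padded input at this output position is [0 0 0 / 2.1 4.9 5.7 / 4.4 -2.8 -2.4]. Elementwise product with the kernel and sum: 0·1 + 0·1 + 2.1·-1 + 4.9·-0.5 + 5.7·0.5 + -2.8·1.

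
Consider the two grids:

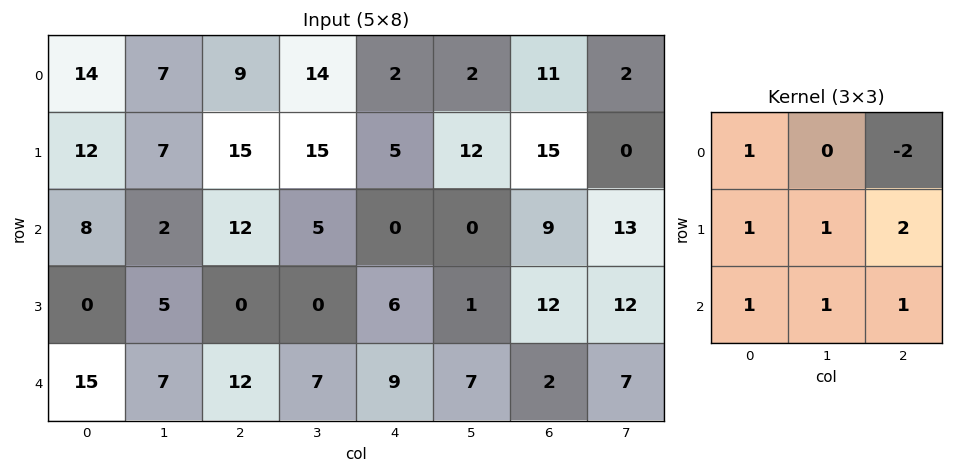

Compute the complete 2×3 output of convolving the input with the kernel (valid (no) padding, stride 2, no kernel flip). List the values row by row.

67 62 36
23 52 31

Output[0,0]: The receptive field on the input at this output position is [14 7 9 / 12 7 15 / 8 2 12]. Elementwise product with the kernel and sum: 14·1 + 9·-2 + 12·1 + 7·1 + 15·2 + 8·1 + 2·1 + 12·1.
Output[0,1]: The receptive field on the input at this output position is [9 14 2 / 15 15 5 / 12 5 0]. Elementwise product with the kernel and sum: 9·1 + 2·-2 + 15·1 + 15·1 + 5·2 + 12·1 + 5·1 + 0·1.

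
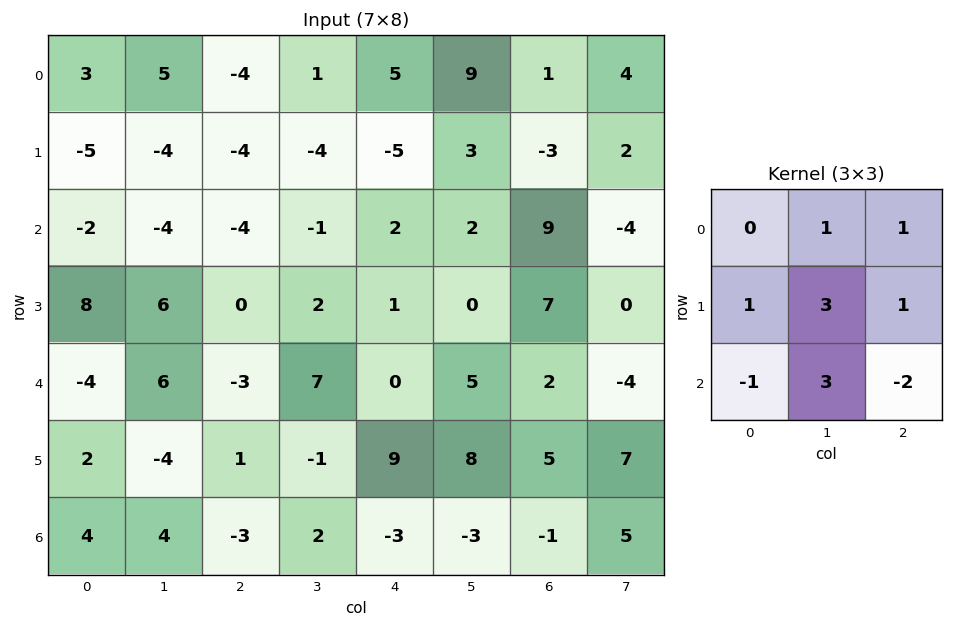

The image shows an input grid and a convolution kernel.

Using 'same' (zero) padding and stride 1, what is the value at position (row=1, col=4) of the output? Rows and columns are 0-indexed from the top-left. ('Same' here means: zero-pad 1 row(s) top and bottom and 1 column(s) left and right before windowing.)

The receptive field on the zero-padded input at this output position is [1 5 9 / -4 -5 3 / -1 2 2]. Elementwise product with the kernel and sum: 5·1 + 9·1 + -4·1 + -5·3 + 3·1 + -1·-1 + 2·3 + 2·-2.

1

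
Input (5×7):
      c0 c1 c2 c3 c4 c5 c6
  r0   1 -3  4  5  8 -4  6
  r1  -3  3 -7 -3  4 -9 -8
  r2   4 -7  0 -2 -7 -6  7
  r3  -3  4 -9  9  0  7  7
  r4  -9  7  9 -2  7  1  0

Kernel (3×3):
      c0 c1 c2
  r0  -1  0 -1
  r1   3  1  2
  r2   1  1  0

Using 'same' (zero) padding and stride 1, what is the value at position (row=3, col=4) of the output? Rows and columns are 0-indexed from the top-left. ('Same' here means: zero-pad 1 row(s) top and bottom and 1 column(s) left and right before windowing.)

54

The receptive field on the zero-padded input at this output position is [-2 -7 -6 / 9 0 7 / -2 7 1]. Elementwise product with the kernel and sum: -2·-1 + -6·-1 + 9·3 + 0·1 + 7·2 + -2·1 + 7·1.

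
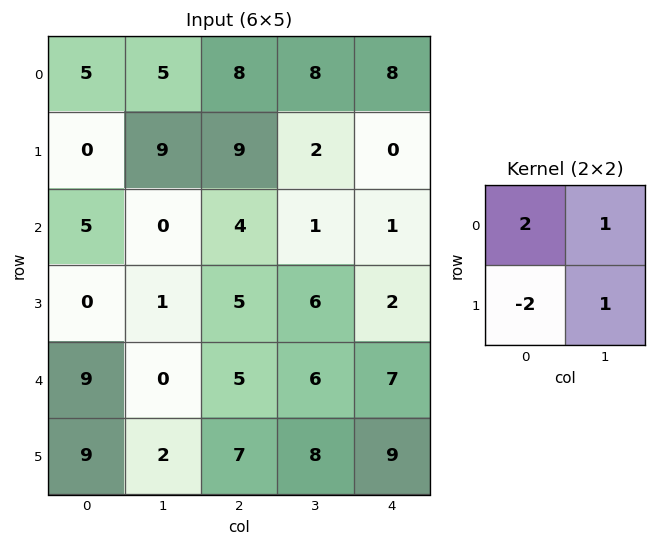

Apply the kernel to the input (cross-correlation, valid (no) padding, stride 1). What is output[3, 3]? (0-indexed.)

The receptive field on the input at this output position is [6 2 / 6 7]. Elementwise product with the kernel and sum: 6·2 + 2·1 + 6·-2 + 7·1.

9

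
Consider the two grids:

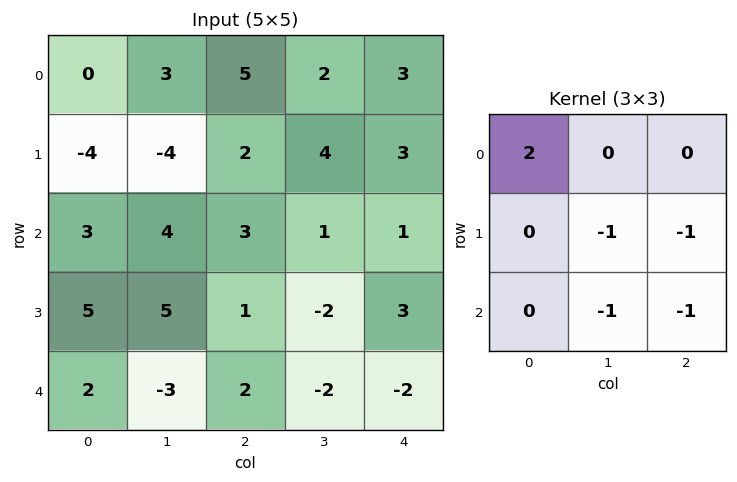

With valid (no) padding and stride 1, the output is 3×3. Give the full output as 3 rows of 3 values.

Output[0,0]: The receptive field on the input at this output position is [0 3 5 / -4 -4 2 / 3 4 3]. Elementwise product with the kernel and sum: 0·2 + -4·-1 + 2·-1 + 4·-1 + 3·-1.

-5 -4 1
-21 -11 1
1 9 9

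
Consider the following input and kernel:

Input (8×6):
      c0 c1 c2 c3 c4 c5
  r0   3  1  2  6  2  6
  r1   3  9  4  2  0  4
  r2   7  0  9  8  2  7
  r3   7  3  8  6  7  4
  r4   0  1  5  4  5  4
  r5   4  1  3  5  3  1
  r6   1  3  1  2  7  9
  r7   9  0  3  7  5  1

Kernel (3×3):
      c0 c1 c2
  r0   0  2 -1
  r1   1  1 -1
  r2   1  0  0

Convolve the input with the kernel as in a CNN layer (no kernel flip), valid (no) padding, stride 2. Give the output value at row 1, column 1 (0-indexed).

26

The receptive field on the input at this output position is [9 8 2 / 8 6 7 / 5 4 5]. Elementwise product with the kernel and sum: 8·2 + 2·-1 + 8·1 + 6·1 + 7·-1 + 5·1.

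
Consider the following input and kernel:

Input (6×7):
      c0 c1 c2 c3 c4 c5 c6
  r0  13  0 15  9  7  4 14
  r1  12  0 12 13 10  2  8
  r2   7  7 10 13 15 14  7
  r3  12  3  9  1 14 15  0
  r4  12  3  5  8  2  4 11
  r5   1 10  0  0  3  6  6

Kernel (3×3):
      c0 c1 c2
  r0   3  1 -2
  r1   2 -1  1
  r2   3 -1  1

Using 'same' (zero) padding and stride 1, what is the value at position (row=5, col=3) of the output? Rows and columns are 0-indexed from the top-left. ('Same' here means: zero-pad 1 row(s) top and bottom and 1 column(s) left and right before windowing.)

22

The receptive field on the zero-padded input at this output position is [5 8 2 / 0 0 3 / 0 0 0]. Elementwise product with the kernel and sum: 5·3 + 8·1 + 2·-2 + 0·2 + 0·-1 + 3·1 + 0·3 + 0·-1 + 0·1.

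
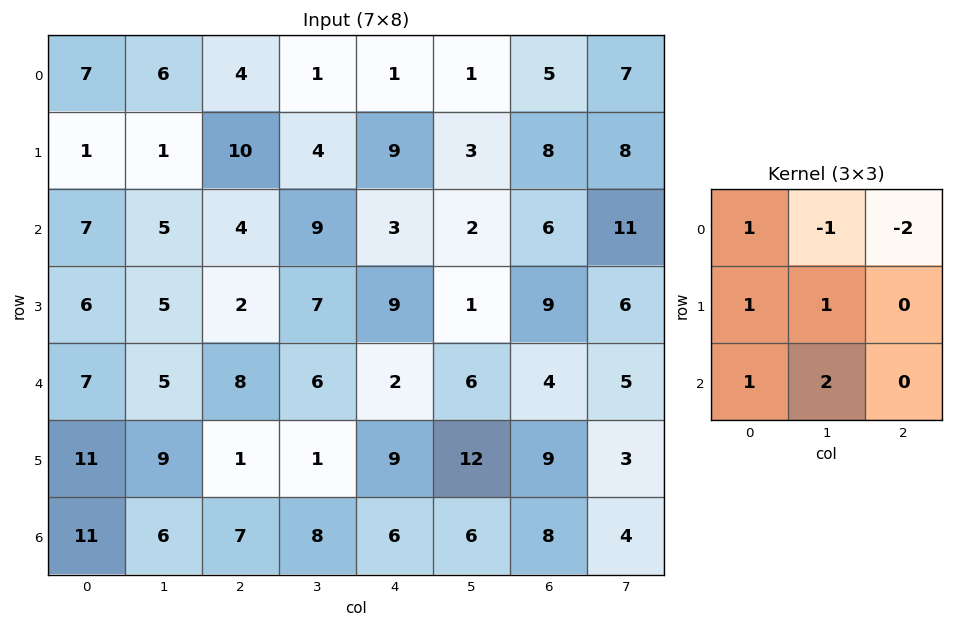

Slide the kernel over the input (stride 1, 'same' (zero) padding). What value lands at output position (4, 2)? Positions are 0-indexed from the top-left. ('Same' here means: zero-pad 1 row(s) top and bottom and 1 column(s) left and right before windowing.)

The receptive field on the zero-padded input at this output position is [5 2 7 / 5 8 6 / 9 1 1]. Elementwise product with the kernel and sum: 5·1 + 2·-1 + 7·-2 + 5·1 + 8·1 + 9·1 + 1·2.

13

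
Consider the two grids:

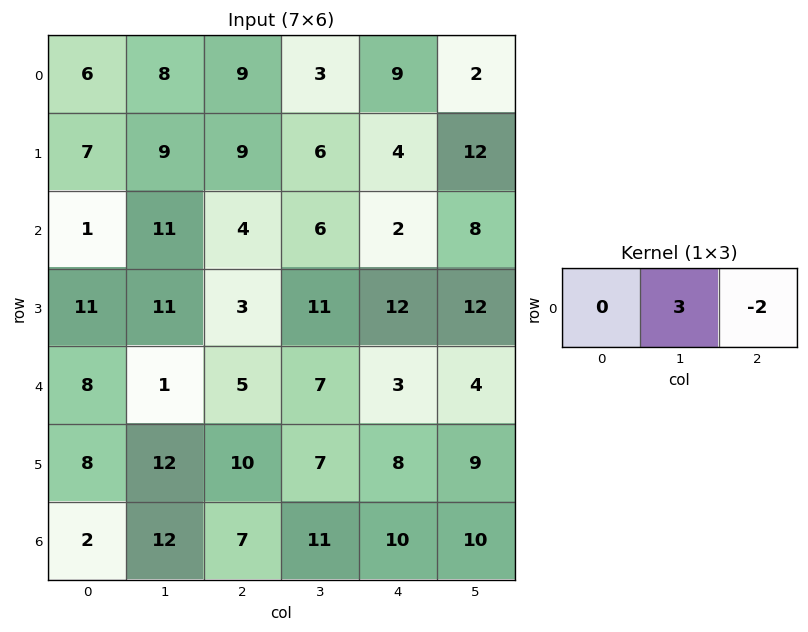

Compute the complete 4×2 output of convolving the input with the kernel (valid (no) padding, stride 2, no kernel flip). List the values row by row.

6 -9
25 14
-7 15
22 13

Output[0,0]: The receptive field on the input at this output position is [6 8 9]. Elementwise product with the kernel and sum: 8·3 + 9·-2.
Output[0,1]: The receptive field on the input at this output position is [9 3 9]. Elementwise product with the kernel and sum: 3·3 + 9·-2.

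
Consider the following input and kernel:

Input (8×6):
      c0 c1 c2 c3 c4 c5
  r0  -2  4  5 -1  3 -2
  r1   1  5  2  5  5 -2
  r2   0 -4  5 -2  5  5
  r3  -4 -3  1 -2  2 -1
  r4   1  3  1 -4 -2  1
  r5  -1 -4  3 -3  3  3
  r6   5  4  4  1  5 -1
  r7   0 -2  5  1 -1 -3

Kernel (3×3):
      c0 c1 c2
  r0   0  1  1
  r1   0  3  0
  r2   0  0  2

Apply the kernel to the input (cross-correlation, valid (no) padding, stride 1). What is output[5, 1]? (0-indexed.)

14

The receptive field on the input at this output position is [-4 3 -3 / 4 4 1 / -2 5 1]. Elementwise product with the kernel and sum: 3·1 + -3·1 + 4·3 + 1·2.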